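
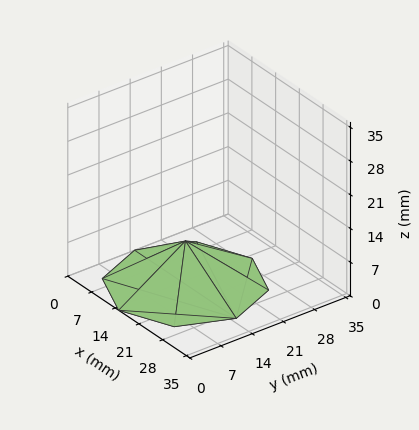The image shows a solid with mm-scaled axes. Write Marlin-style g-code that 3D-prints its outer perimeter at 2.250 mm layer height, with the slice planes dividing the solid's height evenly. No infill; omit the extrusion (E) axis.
Reading the render: the shape is a regular 8-sided pyramid, base circumscribed radius ≈ 15 mm, apex at z ≈ 9 mm (dimensions read to the nearest mm from the axis ticks). For the g-code, the solid's height is divided into equal slices at the stated Δz and each level perimeter traced with G1 moves after a G0 lift.

; perimeter-only toolpath
G21 ; units = mm
G90 ; absolute positioning
G28 ; home
; layer 1
G0 Z2.250
G0 X26.250 Y15.000
G1 X22.955 Y22.955
G1 X15.000 Y26.250
G1 X7.045 Y22.955
G1 X3.750 Y15.000
G1 X7.045 Y7.045
G1 X15.000 Y3.750
G1 X22.955 Y7.045
G1 X26.250 Y15.000
; layer 2
G0 Z4.500
G0 X22.500 Y15.000
G1 X20.303 Y20.303
G1 X15.000 Y22.500
G1 X9.697 Y20.303
G1 X7.500 Y15.000
G1 X9.697 Y9.697
G1 X15.000 Y7.500
G1 X20.303 Y9.697
G1 X22.500 Y15.000
; layer 3
G0 Z6.750
G0 X18.750 Y15.000
G1 X17.652 Y17.652
G1 X15.000 Y18.750
G1 X12.348 Y17.652
G1 X11.250 Y15.000
G1 X12.348 Y12.348
G1 X15.000 Y11.250
G1 X17.652 Y12.348
G1 X18.750 Y15.000
M2 ; end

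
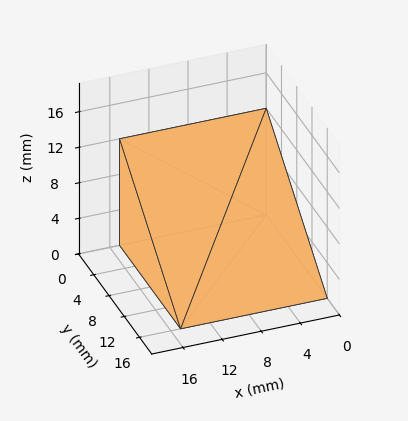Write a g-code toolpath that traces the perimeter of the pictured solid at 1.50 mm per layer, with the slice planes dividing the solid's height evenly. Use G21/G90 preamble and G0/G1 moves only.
Reading the render: the shape is a wedge (ramp): 15 × 16 mm base, rising to 12 mm along the y=0 edge and sloping linearly to z=0 at y=16 (dimensions read to the nearest mm from the axis ticks). For the g-code, the solid's height is divided into equal slices at the stated Δz and each level perimeter traced with G1 moves after a G0 lift.

; perimeter-only toolpath
G21 ; units = mm
G90 ; absolute positioning
G28 ; home
; layer 1
G0 Z1.50
G0 X0.00 Y0.00
G1 X15.00 Y0.00
G1 X15.00 Y14.00
G1 X0.00 Y14.00
G1 X0.00 Y0.00
; layer 2
G0 Z3.00
G0 X0.00 Y0.00
G1 X15.00 Y0.00
G1 X15.00 Y12.00
G1 X0.00 Y12.00
G1 X0.00 Y0.00
; layer 3
G0 Z4.50
G0 X0.00 Y0.00
G1 X15.00 Y0.00
G1 X15.00 Y10.00
G1 X0.00 Y10.00
G1 X0.00 Y0.00
; layer 4
G0 Z6.00
G0 X0.00 Y0.00
G1 X15.00 Y0.00
G1 X15.00 Y8.00
G1 X0.00 Y8.00
G1 X0.00 Y0.00
; layer 5
G0 Z7.50
G0 X0.00 Y0.00
G1 X15.00 Y0.00
G1 X15.00 Y6.00
G1 X0.00 Y6.00
G1 X0.00 Y0.00
; layer 6
G0 Z9.00
G0 X0.00 Y0.00
G1 X15.00 Y0.00
G1 X15.00 Y4.00
G1 X0.00 Y4.00
G1 X0.00 Y0.00
; layer 7
G0 Z10.50
G0 X0.00 Y0.00
G1 X15.00 Y0.00
G1 X15.00 Y2.00
G1 X0.00 Y2.00
G1 X0.00 Y0.00
M2 ; end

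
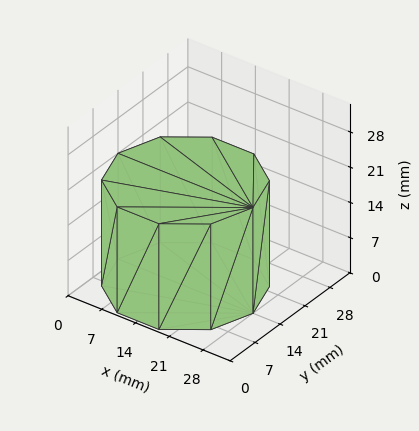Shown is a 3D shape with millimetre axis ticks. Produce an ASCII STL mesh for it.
Reading the render: the shape is a regular 10-sided prism (a cylinder approximated with 10 flat sides), circumscribed radius ≈ 14 mm, height ≈ 21 mm (dimensions read to the nearest mm from the axis ticks). For the STL, each face is triangulated and given an outward normal.

solid part
  facet normal 0.0000 0.0000 -1.0000
    outer loop
      vertex 18.33 27.31 0.00
      vertex 25.33 22.23 0.00
      vertex 28.00 14.00 0.00
    endloop
  endfacet
  facet normal 0.0000 0.0000 -1.0000
    outer loop
      vertex 9.67 27.31 0.00
      vertex 18.33 27.31 0.00
      vertex 28.00 14.00 0.00
    endloop
  endfacet
  facet normal 0.0000 0.0000 -1.0000
    outer loop
      vertex 2.67 22.23 0.00
      vertex 9.67 27.31 0.00
      vertex 28.00 14.00 0.00
    endloop
  endfacet
  facet normal 0.0000 0.0000 -1.0000
    outer loop
      vertex 0.00 14.00 0.00
      vertex 2.67 22.23 0.00
      vertex 28.00 14.00 0.00
    endloop
  endfacet
  facet normal 0.0000 0.0000 -1.0000
    outer loop
      vertex 2.67 5.77 0.00
      vertex 0.00 14.00 0.00
      vertex 28.00 14.00 0.00
    endloop
  endfacet
  facet normal 0.0000 0.0000 -1.0000
    outer loop
      vertex 9.67 0.69 0.00
      vertex 2.67 5.77 0.00
      vertex 28.00 14.00 0.00
    endloop
  endfacet
  facet normal 0.0000 0.0000 -1.0000
    outer loop
      vertex 18.33 0.69 0.00
      vertex 9.67 0.69 0.00
      vertex 28.00 14.00 0.00
    endloop
  endfacet
  facet normal 0.0000 0.0000 -1.0000
    outer loop
      vertex 25.33 5.77 0.00
      vertex 18.33 0.69 0.00
      vertex 28.00 14.00 0.00
    endloop
  endfacet
  facet normal 0.0000 0.0000 1.0000
    outer loop
      vertex 28.00 14.00 21.00
      vertex 25.33 22.23 21.00
      vertex 18.33 27.31 21.00
    endloop
  endfacet
  facet normal 0.0000 0.0000 1.0000
    outer loop
      vertex 28.00 14.00 21.00
      vertex 18.33 27.31 21.00
      vertex 9.67 27.31 21.00
    endloop
  endfacet
  facet normal 0.0000 0.0000 1.0000
    outer loop
      vertex 28.00 14.00 21.00
      vertex 9.67 27.31 21.00
      vertex 2.67 22.23 21.00
    endloop
  endfacet
  facet normal 0.0000 0.0000 1.0000
    outer loop
      vertex 28.00 14.00 21.00
      vertex 2.67 22.23 21.00
      vertex 0.00 14.00 21.00
    endloop
  endfacet
  facet normal 0.0000 0.0000 1.0000
    outer loop
      vertex 28.00 14.00 21.00
      vertex 0.00 14.00 21.00
      vertex 2.67 5.77 21.00
    endloop
  endfacet
  facet normal 0.0000 0.0000 1.0000
    outer loop
      vertex 28.00 14.00 21.00
      vertex 2.67 5.77 21.00
      vertex 9.67 0.69 21.00
    endloop
  endfacet
  facet normal 0.0000 0.0000 1.0000
    outer loop
      vertex 28.00 14.00 21.00
      vertex 9.67 0.69 21.00
      vertex 18.33 0.69 21.00
    endloop
  endfacet
  facet normal 0.0000 0.0000 1.0000
    outer loop
      vertex 28.00 14.00 21.00
      vertex 18.33 0.69 21.00
      vertex 25.33 5.77 21.00
    endloop
  endfacet
  facet normal 0.9512 0.3086 0.0000
    outer loop
      vertex 28.00 14.00 0.00
      vertex 25.33 22.23 0.00
      vertex 25.33 22.23 21.00
    endloop
  endfacet
  facet normal 0.9512 0.3086 0.0000
    outer loop
      vertex 28.00 14.00 0.00
      vertex 25.33 22.23 21.00
      vertex 28.00 14.00 21.00
    endloop
  endfacet
  facet normal 0.5873 0.8093 0.0000
    outer loop
      vertex 25.33 22.23 0.00
      vertex 18.33 27.31 0.00
      vertex 18.33 27.31 21.00
    endloop
  endfacet
  facet normal 0.5873 0.8093 0.0000
    outer loop
      vertex 25.33 22.23 0.00
      vertex 18.33 27.31 21.00
      vertex 25.33 22.23 21.00
    endloop
  endfacet
  facet normal 0.0000 1.0000 0.0000
    outer loop
      vertex 18.33 27.31 0.00
      vertex 9.67 27.31 0.00
      vertex 9.67 27.31 21.00
    endloop
  endfacet
  facet normal 0.0000 1.0000 0.0000
    outer loop
      vertex 18.33 27.31 0.00
      vertex 9.67 27.31 21.00
      vertex 18.33 27.31 21.00
    endloop
  endfacet
  facet normal -0.5873 0.8093 0.0000
    outer loop
      vertex 9.67 27.31 0.00
      vertex 2.67 22.23 0.00
      vertex 2.67 22.23 21.00
    endloop
  endfacet
  facet normal -0.5873 0.8093 0.0000
    outer loop
      vertex 9.67 27.31 0.00
      vertex 2.67 22.23 21.00
      vertex 9.67 27.31 21.00
    endloop
  endfacet
  facet normal -0.9512 0.3086 0.0000
    outer loop
      vertex 2.67 22.23 0.00
      vertex 0.00 14.00 0.00
      vertex 0.00 14.00 21.00
    endloop
  endfacet
  facet normal -0.9512 0.3086 0.0000
    outer loop
      vertex 2.67 22.23 0.00
      vertex 0.00 14.00 21.00
      vertex 2.67 22.23 21.00
    endloop
  endfacet
  facet normal -0.9512 -0.3086 0.0000
    outer loop
      vertex 0.00 14.00 0.00
      vertex 2.67 5.77 0.00
      vertex 2.67 5.77 21.00
    endloop
  endfacet
  facet normal -0.9512 -0.3086 0.0000
    outer loop
      vertex 0.00 14.00 0.00
      vertex 2.67 5.77 21.00
      vertex 0.00 14.00 21.00
    endloop
  endfacet
  facet normal -0.5873 -0.8093 0.0000
    outer loop
      vertex 2.67 5.77 0.00
      vertex 9.67 0.69 0.00
      vertex 9.67 0.69 21.00
    endloop
  endfacet
  facet normal -0.5873 -0.8093 0.0000
    outer loop
      vertex 2.67 5.77 0.00
      vertex 9.67 0.69 21.00
      vertex 2.67 5.77 21.00
    endloop
  endfacet
  facet normal 0.0000 -1.0000 0.0000
    outer loop
      vertex 9.67 0.69 0.00
      vertex 18.33 0.69 0.00
      vertex 18.33 0.69 21.00
    endloop
  endfacet
  facet normal 0.0000 -1.0000 0.0000
    outer loop
      vertex 9.67 0.69 0.00
      vertex 18.33 0.69 21.00
      vertex 9.67 0.69 21.00
    endloop
  endfacet
  facet normal 0.5873 -0.8093 0.0000
    outer loop
      vertex 18.33 0.69 0.00
      vertex 25.33 5.77 0.00
      vertex 25.33 5.77 21.00
    endloop
  endfacet
  facet normal 0.5873 -0.8093 0.0000
    outer loop
      vertex 18.33 0.69 0.00
      vertex 25.33 5.77 21.00
      vertex 18.33 0.69 21.00
    endloop
  endfacet
  facet normal 0.9512 -0.3086 0.0000
    outer loop
      vertex 25.33 5.77 0.00
      vertex 28.00 14.00 0.00
      vertex 28.00 14.00 21.00
    endloop
  endfacet
  facet normal 0.9512 -0.3086 0.0000
    outer loop
      vertex 25.33 5.77 0.00
      vertex 28.00 14.00 21.00
      vertex 25.33 5.77 21.00
    endloop
  endfacet
endsolid part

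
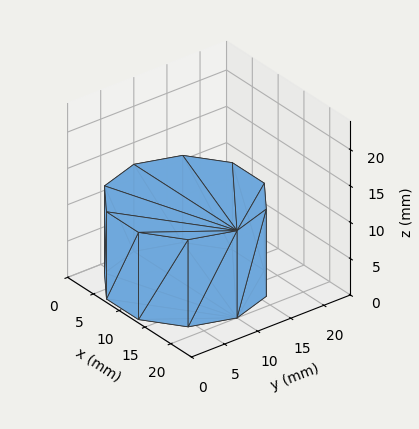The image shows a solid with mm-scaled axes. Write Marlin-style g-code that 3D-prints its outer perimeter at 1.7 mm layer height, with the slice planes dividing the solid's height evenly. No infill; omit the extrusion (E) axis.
Reading the render: the shape is a regular 10-sided prism (a cylinder approximated with 10 flat sides), circumscribed radius ≈ 10 mm, height ≈ 12 mm (dimensions read to the nearest mm from the axis ticks). For the g-code, the solid's height is divided into equal slices at the stated Δz and each level perimeter traced with G1 moves after a G0 lift.

; perimeter-only toolpath
G21 ; units = mm
G90 ; absolute positioning
G28 ; home
; layer 1
G0 Z1.7
G0 X20.0 Y10.0
G1 X18.1 Y15.9
G1 X13.1 Y19.5
G1 X6.9 Y19.5
G1 X1.9 Y15.9
G1 X0.0 Y10.0
G1 X1.9 Y4.1
G1 X6.9 Y0.5
G1 X13.1 Y0.5
G1 X18.1 Y4.1
G1 X20.0 Y10.0
; layer 2
G0 Z3.4
G0 X20.0 Y10.0
G1 X18.1 Y15.9
G1 X13.1 Y19.5
G1 X6.9 Y19.5
G1 X1.9 Y15.9
G1 X0.0 Y10.0
G1 X1.9 Y4.1
G1 X6.9 Y0.5
G1 X13.1 Y0.5
G1 X18.1 Y4.1
G1 X20.0 Y10.0
; layer 3
G0 Z5.1
G0 X20.0 Y10.0
G1 X18.1 Y15.9
G1 X13.1 Y19.5
G1 X6.9 Y19.5
G1 X1.9 Y15.9
G1 X0.0 Y10.0
G1 X1.9 Y4.1
G1 X6.9 Y0.5
G1 X13.1 Y0.5
G1 X18.1 Y4.1
G1 X20.0 Y10.0
; layer 4
G0 Z6.9
G0 X20.0 Y10.0
G1 X18.1 Y15.9
G1 X13.1 Y19.5
G1 X6.9 Y19.5
G1 X1.9 Y15.9
G1 X0.0 Y10.0
G1 X1.9 Y4.1
G1 X6.9 Y0.5
G1 X13.1 Y0.5
G1 X18.1 Y4.1
G1 X20.0 Y10.0
; layer 5
G0 Z8.6
G0 X20.0 Y10.0
G1 X18.1 Y15.9
G1 X13.1 Y19.5
G1 X6.9 Y19.5
G1 X1.9 Y15.9
G1 X0.0 Y10.0
G1 X1.9 Y4.1
G1 X6.9 Y0.5
G1 X13.1 Y0.5
G1 X18.1 Y4.1
G1 X20.0 Y10.0
; layer 6
G0 Z10.3
G0 X20.0 Y10.0
G1 X18.1 Y15.9
G1 X13.1 Y19.5
G1 X6.9 Y19.5
G1 X1.9 Y15.9
G1 X0.0 Y10.0
G1 X1.9 Y4.1
G1 X6.9 Y0.5
G1 X13.1 Y0.5
G1 X18.1 Y4.1
G1 X20.0 Y10.0
; layer 7
G0 Z12.0
G0 X20.0 Y10.0
G1 X18.1 Y15.9
G1 X13.1 Y19.5
G1 X6.9 Y19.5
G1 X1.9 Y15.9
G1 X0.0 Y10.0
G1 X1.9 Y4.1
G1 X6.9 Y0.5
G1 X13.1 Y0.5
G1 X18.1 Y4.1
G1 X20.0 Y10.0
M2 ; end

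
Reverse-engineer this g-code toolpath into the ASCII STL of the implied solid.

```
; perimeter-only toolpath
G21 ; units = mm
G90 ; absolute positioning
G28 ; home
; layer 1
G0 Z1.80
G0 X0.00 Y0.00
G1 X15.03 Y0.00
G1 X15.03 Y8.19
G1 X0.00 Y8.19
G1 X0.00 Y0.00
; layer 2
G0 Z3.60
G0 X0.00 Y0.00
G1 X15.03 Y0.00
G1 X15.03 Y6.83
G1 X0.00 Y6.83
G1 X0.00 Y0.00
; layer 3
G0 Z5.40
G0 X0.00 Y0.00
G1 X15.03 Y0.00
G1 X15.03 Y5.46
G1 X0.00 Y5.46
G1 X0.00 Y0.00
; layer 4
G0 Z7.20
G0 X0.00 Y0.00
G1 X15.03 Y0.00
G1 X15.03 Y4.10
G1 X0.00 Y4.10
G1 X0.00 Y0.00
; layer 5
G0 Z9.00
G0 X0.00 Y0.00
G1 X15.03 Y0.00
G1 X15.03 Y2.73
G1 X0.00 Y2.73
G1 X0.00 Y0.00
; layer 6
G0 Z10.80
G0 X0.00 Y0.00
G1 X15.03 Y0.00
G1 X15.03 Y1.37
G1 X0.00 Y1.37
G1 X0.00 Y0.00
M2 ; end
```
solid part
  facet normal 0.0000 0.0000 -1.0000
    outer loop
      vertex 15.03 9.56 0.00
      vertex 15.03 0.00 0.00
      vertex 0.00 0.00 0.00
    endloop
  endfacet
  facet normal 0.0000 0.0000 -1.0000
    outer loop
      vertex 0.00 9.56 0.00
      vertex 15.03 9.56 0.00
      vertex 0.00 0.00 0.00
    endloop
  endfacet
  facet normal 0.0000 -1.0000 0.0000
    outer loop
      vertex 0.00 0.00 0.00
      vertex 15.03 0.00 0.00
      vertex 15.03 0.00 12.60
    endloop
  endfacet
  facet normal 0.0000 -1.0000 0.0000
    outer loop
      vertex 0.00 0.00 0.00
      vertex 15.03 0.00 12.60
      vertex 0.00 0.00 12.60
    endloop
  endfacet
  facet normal 0.0000 0.7966 0.6044
    outer loop
      vertex 0.00 0.00 12.60
      vertex 15.03 0.00 12.60
      vertex 15.03 9.56 0.00
    endloop
  endfacet
  facet normal 0.0000 0.7966 0.6044
    outer loop
      vertex 0.00 0.00 12.60
      vertex 15.03 9.56 0.00
      vertex 0.00 9.56 0.00
    endloop
  endfacet
  facet normal -1.0000 0.0000 0.0000
    outer loop
      vertex 0.00 0.00 12.60
      vertex 0.00 9.56 0.00
      vertex 0.00 0.00 0.00
    endloop
  endfacet
  facet normal 1.0000 0.0000 0.0000
    outer loop
      vertex 15.03 0.00 0.00
      vertex 15.03 9.56 0.00
      vertex 15.03 0.00 12.60
    endloop
  endfacet
endsolid part

The G0 Z moves step by Δz≈1.80 mm. The G1 loops shrink linearly with z, so the solid tapers from its base footprint up to z≈12.6. Closing with a flat bottom cap and the tapered top and triangulating gives 8 facets — a wedge (ramp): 15 × 9.56 mm base, rising to 12.6 mm along the y=0 edge and sloping linearly to z=0 at y=9.56.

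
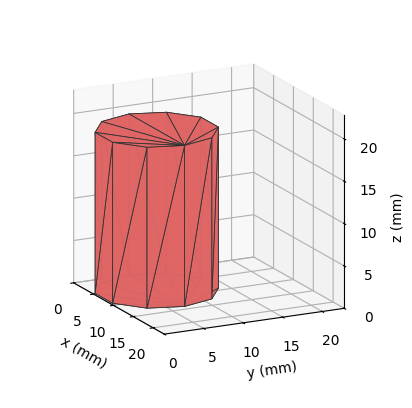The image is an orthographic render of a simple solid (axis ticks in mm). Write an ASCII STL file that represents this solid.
Reading the render: the shape is a regular 10-sided prism (a cylinder approximated with 10 flat sides), circumscribed radius ≈ 7 mm, height ≈ 19 mm (dimensions read to the nearest mm from the axis ticks). For the STL, each face is triangulated and given an outward normal.

solid part
  facet normal 0.0000 0.0000 -1.0000
    outer loop
      vertex 9.2 13.7 0.0
      vertex 12.7 11.1 0.0
      vertex 14.0 7.0 0.0
    endloop
  endfacet
  facet normal 0.0000 0.0000 -1.0000
    outer loop
      vertex 4.8 13.7 0.0
      vertex 9.2 13.7 0.0
      vertex 14.0 7.0 0.0
    endloop
  endfacet
  facet normal 0.0000 0.0000 -1.0000
    outer loop
      vertex 1.3 11.1 0.0
      vertex 4.8 13.7 0.0
      vertex 14.0 7.0 0.0
    endloop
  endfacet
  facet normal 0.0000 0.0000 -1.0000
    outer loop
      vertex 0.0 7.0 0.0
      vertex 1.3 11.1 0.0
      vertex 14.0 7.0 0.0
    endloop
  endfacet
  facet normal 0.0000 0.0000 -1.0000
    outer loop
      vertex 1.3 2.9 0.0
      vertex 0.0 7.0 0.0
      vertex 14.0 7.0 0.0
    endloop
  endfacet
  facet normal 0.0000 0.0000 -1.0000
    outer loop
      vertex 4.8 0.3 0.0
      vertex 1.3 2.9 0.0
      vertex 14.0 7.0 0.0
    endloop
  endfacet
  facet normal 0.0000 0.0000 -1.0000
    outer loop
      vertex 9.2 0.3 0.0
      vertex 4.8 0.3 0.0
      vertex 14.0 7.0 0.0
    endloop
  endfacet
  facet normal 0.0000 0.0000 -1.0000
    outer loop
      vertex 12.7 2.9 0.0
      vertex 9.2 0.3 0.0
      vertex 14.0 7.0 0.0
    endloop
  endfacet
  facet normal 0.0000 0.0000 1.0000
    outer loop
      vertex 14.0 7.0 19.0
      vertex 12.7 11.1 19.0
      vertex 9.2 13.7 19.0
    endloop
  endfacet
  facet normal 0.0000 0.0000 1.0000
    outer loop
      vertex 14.0 7.0 19.0
      vertex 9.2 13.7 19.0
      vertex 4.8 13.7 19.0
    endloop
  endfacet
  facet normal 0.0000 0.0000 1.0000
    outer loop
      vertex 14.0 7.0 19.0
      vertex 4.8 13.7 19.0
      vertex 1.3 11.1 19.0
    endloop
  endfacet
  facet normal 0.0000 0.0000 1.0000
    outer loop
      vertex 14.0 7.0 19.0
      vertex 1.3 11.1 19.0
      vertex 0.0 7.0 19.0
    endloop
  endfacet
  facet normal 0.0000 0.0000 1.0000
    outer loop
      vertex 14.0 7.0 19.0
      vertex 0.0 7.0 19.0
      vertex 1.3 2.9 19.0
    endloop
  endfacet
  facet normal 0.0000 0.0000 1.0000
    outer loop
      vertex 14.0 7.0 19.0
      vertex 1.3 2.9 19.0
      vertex 4.8 0.3 19.0
    endloop
  endfacet
  facet normal 0.0000 0.0000 1.0000
    outer loop
      vertex 14.0 7.0 19.0
      vertex 4.8 0.3 19.0
      vertex 9.2 0.3 19.0
    endloop
  endfacet
  facet normal 0.0000 0.0000 1.0000
    outer loop
      vertex 14.0 7.0 19.0
      vertex 9.2 0.3 19.0
      vertex 12.7 2.9 19.0
    endloop
  endfacet
  facet normal 0.9532 0.3022 0.0000
    outer loop
      vertex 14.0 7.0 0.0
      vertex 12.7 11.1 0.0
      vertex 12.7 11.1 19.0
    endloop
  endfacet
  facet normal 0.9532 0.3022 0.0000
    outer loop
      vertex 14.0 7.0 0.0
      vertex 12.7 11.1 19.0
      vertex 14.0 7.0 19.0
    endloop
  endfacet
  facet normal 0.5963 0.8027 0.0000
    outer loop
      vertex 12.7 11.1 0.0
      vertex 9.2 13.7 0.0
      vertex 9.2 13.7 19.0
    endloop
  endfacet
  facet normal 0.5963 0.8027 0.0000
    outer loop
      vertex 12.7 11.1 0.0
      vertex 9.2 13.7 19.0
      vertex 12.7 11.1 19.0
    endloop
  endfacet
  facet normal 0.0000 1.0000 0.0000
    outer loop
      vertex 9.2 13.7 0.0
      vertex 4.8 13.7 0.0
      vertex 4.8 13.7 19.0
    endloop
  endfacet
  facet normal 0.0000 1.0000 0.0000
    outer loop
      vertex 9.2 13.7 0.0
      vertex 4.8 13.7 19.0
      vertex 9.2 13.7 19.0
    endloop
  endfacet
  facet normal -0.5963 0.8027 0.0000
    outer loop
      vertex 4.8 13.7 0.0
      vertex 1.3 11.1 0.0
      vertex 1.3 11.1 19.0
    endloop
  endfacet
  facet normal -0.5963 0.8027 0.0000
    outer loop
      vertex 4.8 13.7 0.0
      vertex 1.3 11.1 19.0
      vertex 4.8 13.7 19.0
    endloop
  endfacet
  facet normal -0.9532 0.3022 0.0000
    outer loop
      vertex 1.3 11.1 0.0
      vertex 0.0 7.0 0.0
      vertex 0.0 7.0 19.0
    endloop
  endfacet
  facet normal -0.9532 0.3022 0.0000
    outer loop
      vertex 1.3 11.1 0.0
      vertex 0.0 7.0 19.0
      vertex 1.3 11.1 19.0
    endloop
  endfacet
  facet normal -0.9532 -0.3022 0.0000
    outer loop
      vertex 0.0 7.0 0.0
      vertex 1.3 2.9 0.0
      vertex 1.3 2.9 19.0
    endloop
  endfacet
  facet normal -0.9532 -0.3022 0.0000
    outer loop
      vertex 0.0 7.0 0.0
      vertex 1.3 2.9 19.0
      vertex 0.0 7.0 19.0
    endloop
  endfacet
  facet normal -0.5963 -0.8027 0.0000
    outer loop
      vertex 1.3 2.9 0.0
      vertex 4.8 0.3 0.0
      vertex 4.8 0.3 19.0
    endloop
  endfacet
  facet normal -0.5963 -0.8027 0.0000
    outer loop
      vertex 1.3 2.9 0.0
      vertex 4.8 0.3 19.0
      vertex 1.3 2.9 19.0
    endloop
  endfacet
  facet normal 0.0000 -1.0000 0.0000
    outer loop
      vertex 4.8 0.3 0.0
      vertex 9.2 0.3 0.0
      vertex 9.2 0.3 19.0
    endloop
  endfacet
  facet normal 0.0000 -1.0000 0.0000
    outer loop
      vertex 4.8 0.3 0.0
      vertex 9.2 0.3 19.0
      vertex 4.8 0.3 19.0
    endloop
  endfacet
  facet normal 0.5963 -0.8027 0.0000
    outer loop
      vertex 9.2 0.3 0.0
      vertex 12.7 2.9 0.0
      vertex 12.7 2.9 19.0
    endloop
  endfacet
  facet normal 0.5963 -0.8027 0.0000
    outer loop
      vertex 9.2 0.3 0.0
      vertex 12.7 2.9 19.0
      vertex 9.2 0.3 19.0
    endloop
  endfacet
  facet normal 0.9532 -0.3022 0.0000
    outer loop
      vertex 12.7 2.9 0.0
      vertex 14.0 7.0 0.0
      vertex 14.0 7.0 19.0
    endloop
  endfacet
  facet normal 0.9532 -0.3022 0.0000
    outer loop
      vertex 12.7 2.9 0.0
      vertex 14.0 7.0 19.0
      vertex 12.7 2.9 19.0
    endloop
  endfacet
endsolid part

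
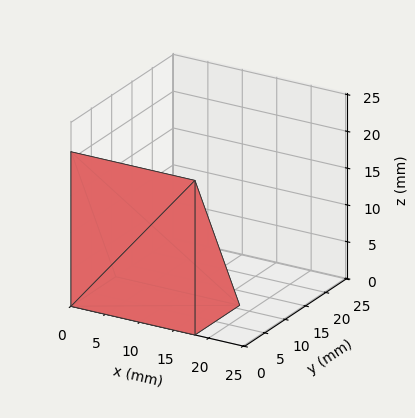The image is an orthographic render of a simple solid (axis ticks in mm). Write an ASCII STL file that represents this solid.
Reading the render: the shape is a wedge (ramp): 18 × 11 mm base, rising to 21 mm along the y=0 edge and sloping linearly to z=0 at y=11 (dimensions read to the nearest mm from the axis ticks). For the STL, each face is triangulated and given an outward normal.

solid part
  facet normal 0.0000 0.0000 -1.0000
    outer loop
      vertex 18.00 11.00 0.00
      vertex 18.00 0.00 0.00
      vertex 0.00 0.00 0.00
    endloop
  endfacet
  facet normal 0.0000 0.0000 -1.0000
    outer loop
      vertex 0.00 11.00 0.00
      vertex 18.00 11.00 0.00
      vertex 0.00 0.00 0.00
    endloop
  endfacet
  facet normal 0.0000 -1.0000 0.0000
    outer loop
      vertex 0.00 0.00 0.00
      vertex 18.00 0.00 0.00
      vertex 18.00 0.00 21.00
    endloop
  endfacet
  facet normal 0.0000 -1.0000 0.0000
    outer loop
      vertex 0.00 0.00 0.00
      vertex 18.00 0.00 21.00
      vertex 0.00 0.00 21.00
    endloop
  endfacet
  facet normal 0.0000 0.8858 0.4640
    outer loop
      vertex 0.00 0.00 21.00
      vertex 18.00 0.00 21.00
      vertex 18.00 11.00 0.00
    endloop
  endfacet
  facet normal 0.0000 0.8858 0.4640
    outer loop
      vertex 0.00 0.00 21.00
      vertex 18.00 11.00 0.00
      vertex 0.00 11.00 0.00
    endloop
  endfacet
  facet normal -1.0000 0.0000 0.0000
    outer loop
      vertex 0.00 0.00 21.00
      vertex 0.00 11.00 0.00
      vertex 0.00 0.00 0.00
    endloop
  endfacet
  facet normal 1.0000 0.0000 0.0000
    outer loop
      vertex 18.00 0.00 0.00
      vertex 18.00 11.00 0.00
      vertex 18.00 0.00 21.00
    endloop
  endfacet
endsolid part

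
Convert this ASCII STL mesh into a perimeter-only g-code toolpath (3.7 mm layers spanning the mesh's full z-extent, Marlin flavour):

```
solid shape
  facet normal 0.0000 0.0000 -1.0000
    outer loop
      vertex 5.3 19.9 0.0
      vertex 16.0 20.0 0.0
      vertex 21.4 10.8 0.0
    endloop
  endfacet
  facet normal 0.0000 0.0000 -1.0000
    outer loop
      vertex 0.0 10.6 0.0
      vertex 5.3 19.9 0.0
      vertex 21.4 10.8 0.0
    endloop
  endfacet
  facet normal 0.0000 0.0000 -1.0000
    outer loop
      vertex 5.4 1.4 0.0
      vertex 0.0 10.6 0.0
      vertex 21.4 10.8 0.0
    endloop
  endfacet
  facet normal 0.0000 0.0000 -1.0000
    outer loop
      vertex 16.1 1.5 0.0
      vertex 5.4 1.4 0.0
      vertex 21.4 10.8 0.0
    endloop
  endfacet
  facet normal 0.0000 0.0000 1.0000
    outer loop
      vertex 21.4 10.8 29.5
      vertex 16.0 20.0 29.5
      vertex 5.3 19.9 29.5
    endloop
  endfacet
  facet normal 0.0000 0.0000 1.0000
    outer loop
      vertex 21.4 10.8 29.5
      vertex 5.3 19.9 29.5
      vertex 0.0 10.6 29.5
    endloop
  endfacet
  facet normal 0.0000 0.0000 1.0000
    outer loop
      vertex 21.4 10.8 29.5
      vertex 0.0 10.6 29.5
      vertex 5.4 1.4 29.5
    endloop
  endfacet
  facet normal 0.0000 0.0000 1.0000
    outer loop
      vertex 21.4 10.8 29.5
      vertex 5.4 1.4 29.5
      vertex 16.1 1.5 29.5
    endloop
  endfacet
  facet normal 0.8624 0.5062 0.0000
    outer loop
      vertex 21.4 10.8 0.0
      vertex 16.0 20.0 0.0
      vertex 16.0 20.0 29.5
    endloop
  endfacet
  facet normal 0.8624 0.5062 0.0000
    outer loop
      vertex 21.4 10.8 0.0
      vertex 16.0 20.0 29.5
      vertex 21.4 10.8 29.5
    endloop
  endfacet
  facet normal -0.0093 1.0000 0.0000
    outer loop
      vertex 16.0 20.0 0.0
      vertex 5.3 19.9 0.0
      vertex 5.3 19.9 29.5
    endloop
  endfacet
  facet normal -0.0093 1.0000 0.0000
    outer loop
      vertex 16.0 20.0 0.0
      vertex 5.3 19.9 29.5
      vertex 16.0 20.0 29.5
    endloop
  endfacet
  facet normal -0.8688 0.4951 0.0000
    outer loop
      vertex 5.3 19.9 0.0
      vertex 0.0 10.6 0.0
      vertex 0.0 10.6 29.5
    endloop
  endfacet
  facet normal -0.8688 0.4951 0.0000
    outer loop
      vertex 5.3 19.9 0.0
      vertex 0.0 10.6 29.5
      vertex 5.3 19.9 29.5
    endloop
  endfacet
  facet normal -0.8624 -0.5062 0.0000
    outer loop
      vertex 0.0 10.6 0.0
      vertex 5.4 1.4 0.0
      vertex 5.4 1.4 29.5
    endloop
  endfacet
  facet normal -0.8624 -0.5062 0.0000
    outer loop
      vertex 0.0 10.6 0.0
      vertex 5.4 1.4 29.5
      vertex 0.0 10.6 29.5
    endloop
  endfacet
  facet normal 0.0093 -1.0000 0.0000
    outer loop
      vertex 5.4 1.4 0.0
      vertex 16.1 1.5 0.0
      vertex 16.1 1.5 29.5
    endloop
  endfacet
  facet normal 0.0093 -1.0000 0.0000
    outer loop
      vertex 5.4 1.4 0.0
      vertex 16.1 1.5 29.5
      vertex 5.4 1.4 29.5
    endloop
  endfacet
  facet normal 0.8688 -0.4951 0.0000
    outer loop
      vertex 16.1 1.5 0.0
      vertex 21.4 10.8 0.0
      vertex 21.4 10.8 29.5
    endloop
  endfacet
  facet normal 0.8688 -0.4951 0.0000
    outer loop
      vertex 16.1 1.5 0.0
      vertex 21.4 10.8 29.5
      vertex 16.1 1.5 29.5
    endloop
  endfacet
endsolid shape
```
; perimeter-only toolpath
G21 ; units = mm
G90 ; absolute positioning
G28 ; home
; layer 1
G0 Z3.7
G0 X21.4 Y10.8
G1 X16.0 Y20.0
G1 X5.3 Y19.9
G1 X0.0 Y10.6
G1 X5.4 Y1.4
G1 X16.1 Y1.5
G1 X21.4 Y10.8
; layer 2
G0 Z7.4
G0 X21.4 Y10.8
G1 X16.0 Y20.0
G1 X5.3 Y19.9
G1 X0.0 Y10.6
G1 X5.4 Y1.4
G1 X16.1 Y1.5
G1 X21.4 Y10.8
; layer 3
G0 Z11.1
G0 X21.4 Y10.8
G1 X16.0 Y20.0
G1 X5.3 Y19.9
G1 X0.0 Y10.6
G1 X5.4 Y1.4
G1 X16.1 Y1.5
G1 X21.4 Y10.8
; layer 4
G0 Z14.8
G0 X21.4 Y10.8
G1 X16.0 Y20.0
G1 X5.3 Y19.9
G1 X0.0 Y10.6
G1 X5.4 Y1.4
G1 X16.1 Y1.5
G1 X21.4 Y10.8
; layer 5
G0 Z18.4
G0 X21.4 Y10.8
G1 X16.0 Y20.0
G1 X5.3 Y19.9
G1 X0.0 Y10.6
G1 X5.4 Y1.4
G1 X16.1 Y1.5
G1 X21.4 Y10.8
; layer 6
G0 Z22.1
G0 X21.4 Y10.8
G1 X16.0 Y20.0
G1 X5.3 Y19.9
G1 X0.0 Y10.6
G1 X5.4 Y1.4
G1 X16.1 Y1.5
G1 X21.4 Y10.8
; layer 7
G0 Z25.8
G0 X21.4 Y10.8
G1 X16.0 Y20.0
G1 X5.3 Y19.9
G1 X0.0 Y10.6
G1 X5.4 Y1.4
G1 X16.1 Y1.5
G1 X21.4 Y10.8
; layer 8
G0 Z29.5
G0 X21.4 Y10.8
G1 X16.0 Y20.0
G1 X5.3 Y19.9
G1 X0.0 Y10.6
G1 X5.4 Y1.4
G1 X16.1 Y1.5
G1 X21.4 Y10.8
M2 ; end

The solid is a regular 6-sided prism (a cylinder approximated with 6 flat sides), circumscribed radius ≈ 10.7 mm, height ≈ 29.5 mm. Slicing at Δz = 3.7 mm — 8 equal slices spanning the solid's height, so layer i sits at z = i·h/8 — gives 8 non-empty perimeters. Each is a 6-segment closed polygon; G0 lifts to the layer z and rapids to the start vertex, then G1 traces the edges.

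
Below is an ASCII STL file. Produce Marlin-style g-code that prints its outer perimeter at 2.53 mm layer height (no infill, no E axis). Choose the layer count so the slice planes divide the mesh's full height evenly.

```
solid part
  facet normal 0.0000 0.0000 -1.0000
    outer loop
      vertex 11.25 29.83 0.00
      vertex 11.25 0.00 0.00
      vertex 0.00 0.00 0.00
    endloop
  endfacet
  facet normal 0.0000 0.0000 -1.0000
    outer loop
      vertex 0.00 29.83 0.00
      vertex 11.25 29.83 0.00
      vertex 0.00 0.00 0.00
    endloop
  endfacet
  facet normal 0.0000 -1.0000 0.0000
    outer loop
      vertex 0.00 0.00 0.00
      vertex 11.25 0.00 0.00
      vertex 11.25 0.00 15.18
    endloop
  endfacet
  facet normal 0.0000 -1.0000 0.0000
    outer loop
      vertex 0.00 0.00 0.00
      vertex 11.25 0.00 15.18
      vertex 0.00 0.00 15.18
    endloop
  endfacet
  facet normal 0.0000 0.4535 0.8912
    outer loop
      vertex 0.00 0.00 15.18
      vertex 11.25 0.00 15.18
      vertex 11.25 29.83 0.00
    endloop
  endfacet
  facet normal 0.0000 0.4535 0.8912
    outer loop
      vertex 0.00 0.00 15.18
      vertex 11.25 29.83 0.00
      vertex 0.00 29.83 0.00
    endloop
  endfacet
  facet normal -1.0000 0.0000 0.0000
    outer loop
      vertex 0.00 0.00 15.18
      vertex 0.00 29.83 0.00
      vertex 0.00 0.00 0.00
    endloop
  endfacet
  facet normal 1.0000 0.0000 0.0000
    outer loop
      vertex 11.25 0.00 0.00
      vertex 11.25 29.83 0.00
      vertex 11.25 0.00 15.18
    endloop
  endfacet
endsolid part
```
; perimeter-only toolpath
G21 ; units = mm
G90 ; absolute positioning
G28 ; home
; layer 1
G0 Z2.53
G0 X0.00 Y0.00
G1 X11.25 Y0.00
G1 X11.25 Y24.86
G1 X0.00 Y24.86
G1 X0.00 Y0.00
; layer 2
G0 Z5.06
G0 X0.00 Y0.00
G1 X11.25 Y0.00
G1 X11.25 Y19.89
G1 X0.00 Y19.89
G1 X0.00 Y0.00
; layer 3
G0 Z7.59
G0 X0.00 Y0.00
G1 X11.25 Y0.00
G1 X11.25 Y14.91
G1 X0.00 Y14.91
G1 X0.00 Y0.00
; layer 4
G0 Z10.12
G0 X0.00 Y0.00
G1 X11.25 Y0.00
G1 X11.25 Y9.94
G1 X0.00 Y9.94
G1 X0.00 Y0.00
; layer 5
G0 Z12.65
G0 X0.00 Y0.00
G1 X11.25 Y0.00
G1 X11.25 Y4.97
G1 X0.00 Y4.97
G1 X0.00 Y0.00
M2 ; end

The solid is a wedge (ramp): 11.2 × 29.8 mm base, rising to 15.2 mm along the y=0 edge and sloping linearly to z=0 at y=29.8. Slicing at Δz = 2.53 mm — 6 equal slices spanning the solid's height, so layer i sits at z = i·h/6 — gives 5 non-empty perimeters. Each is a 4-segment closed polygon; G0 lifts to the layer z and rapids to the start vertex, then G1 traces the edges. The cross-section shrinks linearly with z (the slice at the apex is degenerate and omitted).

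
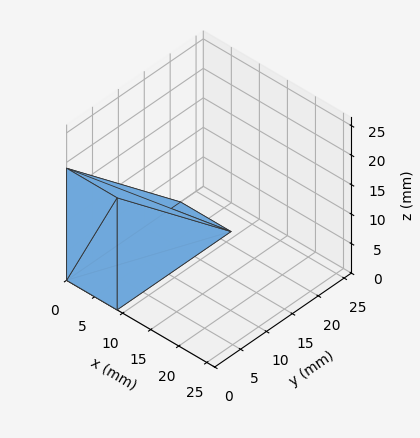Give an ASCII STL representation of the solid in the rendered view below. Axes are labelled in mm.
Reading the render: the shape is a wedge (ramp): 9 × 22 mm base, rising to 19 mm along the y=0 edge and sloping linearly to z=0 at y=22 (dimensions read to the nearest mm from the axis ticks). For the STL, each face is triangulated and given an outward normal.

solid part
  facet normal 0.0000 0.0000 -1.0000
    outer loop
      vertex 9.00 22.00 0.00
      vertex 9.00 0.00 0.00
      vertex 0.00 0.00 0.00
    endloop
  endfacet
  facet normal 0.0000 0.0000 -1.0000
    outer loop
      vertex 0.00 22.00 0.00
      vertex 9.00 22.00 0.00
      vertex 0.00 0.00 0.00
    endloop
  endfacet
  facet normal 0.0000 -1.0000 0.0000
    outer loop
      vertex 0.00 0.00 0.00
      vertex 9.00 0.00 0.00
      vertex 9.00 0.00 19.00
    endloop
  endfacet
  facet normal 0.0000 -1.0000 0.0000
    outer loop
      vertex 0.00 0.00 0.00
      vertex 9.00 0.00 19.00
      vertex 0.00 0.00 19.00
    endloop
  endfacet
  facet normal 0.0000 0.6536 0.7568
    outer loop
      vertex 0.00 0.00 19.00
      vertex 9.00 0.00 19.00
      vertex 9.00 22.00 0.00
    endloop
  endfacet
  facet normal 0.0000 0.6536 0.7568
    outer loop
      vertex 0.00 0.00 19.00
      vertex 9.00 22.00 0.00
      vertex 0.00 22.00 0.00
    endloop
  endfacet
  facet normal -1.0000 0.0000 0.0000
    outer loop
      vertex 0.00 0.00 19.00
      vertex 0.00 22.00 0.00
      vertex 0.00 0.00 0.00
    endloop
  endfacet
  facet normal 1.0000 0.0000 0.0000
    outer loop
      vertex 9.00 0.00 0.00
      vertex 9.00 22.00 0.00
      vertex 9.00 0.00 19.00
    endloop
  endfacet
endsolid part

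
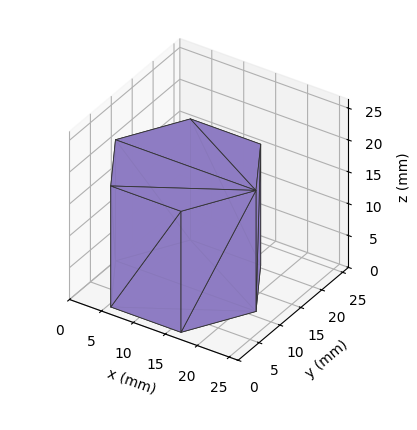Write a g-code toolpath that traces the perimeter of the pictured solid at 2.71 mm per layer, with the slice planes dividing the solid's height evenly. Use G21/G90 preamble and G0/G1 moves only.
Reading the render: the shape is a regular 6-sided prism (a cylinder approximated with 6 flat sides), circumscribed radius ≈ 11 mm, height ≈ 19 mm (dimensions read to the nearest mm from the axis ticks). For the g-code, the solid's height is divided into equal slices at the stated Δz and each level perimeter traced with G1 moves after a G0 lift.

; perimeter-only toolpath
G21 ; units = mm
G90 ; absolute positioning
G28 ; home
; layer 1
G0 Z2.71
G0 X22.00 Y11.00
G1 X16.50 Y20.53
G1 X5.50 Y20.53
G1 X0.00 Y11.00
G1 X5.50 Y1.47
G1 X16.50 Y1.47
G1 X22.00 Y11.00
; layer 2
G0 Z5.43
G0 X22.00 Y11.00
G1 X16.50 Y20.53
G1 X5.50 Y20.53
G1 X0.00 Y11.00
G1 X5.50 Y1.47
G1 X16.50 Y1.47
G1 X22.00 Y11.00
; layer 3
G0 Z8.14
G0 X22.00 Y11.00
G1 X16.50 Y20.53
G1 X5.50 Y20.53
G1 X0.00 Y11.00
G1 X5.50 Y1.47
G1 X16.50 Y1.47
G1 X22.00 Y11.00
; layer 4
G0 Z10.86
G0 X22.00 Y11.00
G1 X16.50 Y20.53
G1 X5.50 Y20.53
G1 X0.00 Y11.00
G1 X5.50 Y1.47
G1 X16.50 Y1.47
G1 X22.00 Y11.00
; layer 5
G0 Z13.57
G0 X22.00 Y11.00
G1 X16.50 Y20.53
G1 X5.50 Y20.53
G1 X0.00 Y11.00
G1 X5.50 Y1.47
G1 X16.50 Y1.47
G1 X22.00 Y11.00
; layer 6
G0 Z16.29
G0 X22.00 Y11.00
G1 X16.50 Y20.53
G1 X5.50 Y20.53
G1 X0.00 Y11.00
G1 X5.50 Y1.47
G1 X16.50 Y1.47
G1 X22.00 Y11.00
; layer 7
G0 Z19.00
G0 X22.00 Y11.00
G1 X16.50 Y20.53
G1 X5.50 Y20.53
G1 X0.00 Y11.00
G1 X5.50 Y1.47
G1 X16.50 Y1.47
G1 X22.00 Y11.00
M2 ; end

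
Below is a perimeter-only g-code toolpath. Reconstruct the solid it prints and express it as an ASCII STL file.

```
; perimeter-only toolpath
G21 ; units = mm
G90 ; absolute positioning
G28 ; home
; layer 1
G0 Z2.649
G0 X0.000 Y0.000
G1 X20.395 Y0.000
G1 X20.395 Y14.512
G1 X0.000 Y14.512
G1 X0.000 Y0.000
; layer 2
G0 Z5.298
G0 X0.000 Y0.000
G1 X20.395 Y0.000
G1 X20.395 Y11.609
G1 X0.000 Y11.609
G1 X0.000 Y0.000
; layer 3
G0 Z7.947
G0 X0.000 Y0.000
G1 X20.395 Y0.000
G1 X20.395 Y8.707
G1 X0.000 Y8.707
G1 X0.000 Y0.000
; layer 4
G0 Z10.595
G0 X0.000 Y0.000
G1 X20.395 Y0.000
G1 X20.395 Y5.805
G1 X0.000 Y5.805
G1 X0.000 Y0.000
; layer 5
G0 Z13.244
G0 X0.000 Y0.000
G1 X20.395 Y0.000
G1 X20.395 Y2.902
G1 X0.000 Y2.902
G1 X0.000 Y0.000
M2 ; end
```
solid part
  facet normal 0.0000 0.0000 -1.0000
    outer loop
      vertex 20.395 17.414 0.000
      vertex 20.395 0.000 0.000
      vertex 0.000 0.000 0.000
    endloop
  endfacet
  facet normal 0.0000 0.0000 -1.0000
    outer loop
      vertex 0.000 17.414 0.000
      vertex 20.395 17.414 0.000
      vertex 0.000 0.000 0.000
    endloop
  endfacet
  facet normal 0.0000 -1.0000 0.0000
    outer loop
      vertex 0.000 0.000 0.000
      vertex 20.395 0.000 0.000
      vertex 20.395 0.000 15.893
    endloop
  endfacet
  facet normal 0.0000 -1.0000 0.0000
    outer loop
      vertex 0.000 0.000 0.000
      vertex 20.395 0.000 15.893
      vertex 0.000 0.000 15.893
    endloop
  endfacet
  facet normal 0.0000 0.6741 0.7386
    outer loop
      vertex 0.000 0.000 15.893
      vertex 20.395 0.000 15.893
      vertex 20.395 17.414 0.000
    endloop
  endfacet
  facet normal 0.0000 0.6741 0.7386
    outer loop
      vertex 0.000 0.000 15.893
      vertex 20.395 17.414 0.000
      vertex 0.000 17.414 0.000
    endloop
  endfacet
  facet normal -1.0000 0.0000 0.0000
    outer loop
      vertex 0.000 0.000 15.893
      vertex 0.000 17.414 0.000
      vertex 0.000 0.000 0.000
    endloop
  endfacet
  facet normal 1.0000 0.0000 0.0000
    outer loop
      vertex 20.395 0.000 0.000
      vertex 20.395 17.414 0.000
      vertex 20.395 0.000 15.893
    endloop
  endfacet
endsolid part

The G0 Z moves step by Δz≈2.649 mm. The G1 loops shrink linearly with z, so the solid tapers from its base footprint up to z≈15.9. Closing with a flat bottom cap and the tapered top and triangulating gives 8 facets — a wedge (ramp): 20.4 × 17.4 mm base, rising to 15.9 mm along the y=0 edge and sloping linearly to z=0 at y=17.4.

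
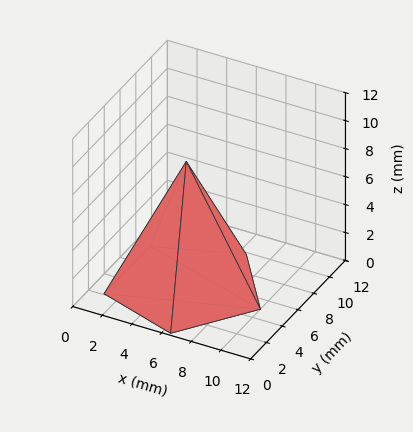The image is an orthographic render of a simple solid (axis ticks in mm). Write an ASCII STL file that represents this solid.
Reading the render: the shape is a regular 5-sided pyramid, base circumscribed radius ≈ 5 mm, apex at z ≈ 9 mm (dimensions read to the nearest mm from the axis ticks). For the STL, each face is triangulated and given an outward normal.

solid part
  facet normal 0.0000 0.0000 -1.0000
    outer loop
      vertex 1.0 7.9 0.0
      vertex 6.5 9.8 0.0
      vertex 10.0 5.0 0.0
    endloop
  endfacet
  facet normal 0.0000 0.0000 -1.0000
    outer loop
      vertex 1.0 2.1 0.0
      vertex 1.0 7.9 0.0
      vertex 10.0 5.0 0.0
    endloop
  endfacet
  facet normal 0.0000 0.0000 -1.0000
    outer loop
      vertex 6.5 0.2 0.0
      vertex 1.0 2.1 0.0
      vertex 10.0 5.0 0.0
    endloop
  endfacet
  facet normal 0.7371 0.5375 0.4095
    outer loop
      vertex 10.0 5.0 0.0
      vertex 6.5 9.8 0.0
      vertex 5.0 5.0 9.0
    endloop
  endfacet
  facet normal -0.2978 0.8620 0.4101
    outer loop
      vertex 6.5 9.8 0.0
      vertex 1.0 7.9 0.0
      vertex 5.0 5.0 9.0
    endloop
  endfacet
  facet normal -0.9138 0.0000 0.4061
    outer loop
      vertex 1.0 7.9 0.0
      vertex 1.0 2.1 0.0
      vertex 5.0 5.0 9.0
    endloop
  endfacet
  facet normal -0.2978 -0.8620 0.4101
    outer loop
      vertex 1.0 2.1 0.0
      vertex 6.5 0.2 0.0
      vertex 5.0 5.0 9.0
    endloop
  endfacet
  facet normal 0.7371 -0.5375 0.4095
    outer loop
      vertex 6.5 0.2 0.0
      vertex 10.0 5.0 0.0
      vertex 5.0 5.0 9.0
    endloop
  endfacet
endsolid part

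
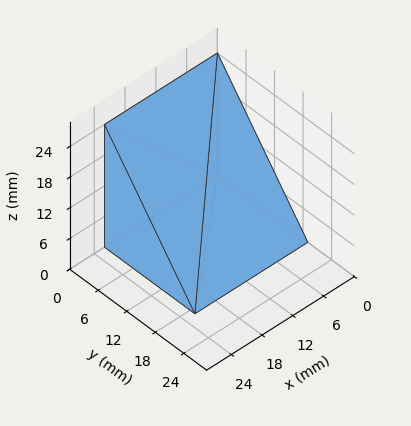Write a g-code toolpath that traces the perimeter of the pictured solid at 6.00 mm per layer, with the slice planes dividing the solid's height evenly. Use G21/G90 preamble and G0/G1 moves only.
Reading the render: the shape is a wedge (ramp): 22 × 19 mm base, rising to 24 mm along the y=0 edge and sloping linearly to z=0 at y=19 (dimensions read to the nearest mm from the axis ticks). For the g-code, the solid's height is divided into equal slices at the stated Δz and each level perimeter traced with G1 moves after a G0 lift.

; perimeter-only toolpath
G21 ; units = mm
G90 ; absolute positioning
G28 ; home
; layer 1
G0 Z6.00
G0 X0.00 Y0.00
G1 X22.00 Y0.00
G1 X22.00 Y14.25
G1 X0.00 Y14.25
G1 X0.00 Y0.00
; layer 2
G0 Z12.00
G0 X0.00 Y0.00
G1 X22.00 Y0.00
G1 X22.00 Y9.50
G1 X0.00 Y9.50
G1 X0.00 Y0.00
; layer 3
G0 Z18.00
G0 X0.00 Y0.00
G1 X22.00 Y0.00
G1 X22.00 Y4.75
G1 X0.00 Y4.75
G1 X0.00 Y0.00
M2 ; end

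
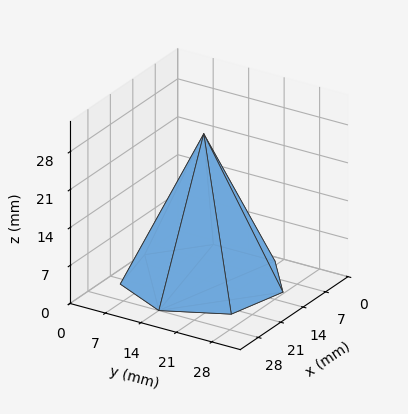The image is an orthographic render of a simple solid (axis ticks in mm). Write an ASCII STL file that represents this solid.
Reading the render: the shape is a regular 7-sided pyramid, base circumscribed radius ≈ 14 mm, apex at z ≈ 27 mm (dimensions read to the nearest mm from the axis ticks). For the STL, each face is triangulated and given an outward normal.

solid part
  facet normal 0.0000 0.0000 -1.0000
    outer loop
      vertex 10.88 27.65 0.00
      vertex 22.73 24.95 0.00
      vertex 28.00 14.00 0.00
    endloop
  endfacet
  facet normal 0.0000 0.0000 -1.0000
    outer loop
      vertex 1.39 20.07 0.00
      vertex 10.88 27.65 0.00
      vertex 28.00 14.00 0.00
    endloop
  endfacet
  facet normal 0.0000 0.0000 -1.0000
    outer loop
      vertex 1.39 7.93 0.00
      vertex 1.39 20.07 0.00
      vertex 28.00 14.00 0.00
    endloop
  endfacet
  facet normal 0.0000 0.0000 -1.0000
    outer loop
      vertex 10.88 0.35 0.00
      vertex 1.39 7.93 0.00
      vertex 28.00 14.00 0.00
    endloop
  endfacet
  facet normal 0.0000 0.0000 -1.0000
    outer loop
      vertex 22.73 3.05 0.00
      vertex 10.88 0.35 0.00
      vertex 28.00 14.00 0.00
    endloop
  endfacet
  facet normal 0.8164 0.3929 0.4233
    outer loop
      vertex 28.00 14.00 0.00
      vertex 22.73 24.95 0.00
      vertex 14.00 14.00 27.00
    endloop
  endfacet
  facet normal 0.2013 0.8833 0.4233
    outer loop
      vertex 22.73 24.95 0.00
      vertex 10.88 27.65 0.00
      vertex 14.00 14.00 27.00
    endloop
  endfacet
  facet normal -0.5654 0.7079 0.4232
    outer loop
      vertex 10.88 27.65 0.00
      vertex 1.39 20.07 0.00
      vertex 14.00 14.00 27.00
    endloop
  endfacet
  facet normal -0.9061 0.0000 0.4232
    outer loop
      vertex 1.39 20.07 0.00
      vertex 1.39 7.93 0.00
      vertex 14.00 14.00 27.00
    endloop
  endfacet
  facet normal -0.5654 -0.7079 0.4232
    outer loop
      vertex 1.39 7.93 0.00
      vertex 10.88 0.35 0.00
      vertex 14.00 14.00 27.00
    endloop
  endfacet
  facet normal 0.2013 -0.8833 0.4233
    outer loop
      vertex 10.88 0.35 0.00
      vertex 22.73 3.05 0.00
      vertex 14.00 14.00 27.00
    endloop
  endfacet
  facet normal 0.8164 -0.3929 0.4233
    outer loop
      vertex 22.73 3.05 0.00
      vertex 28.00 14.00 0.00
      vertex 14.00 14.00 27.00
    endloop
  endfacet
endsolid part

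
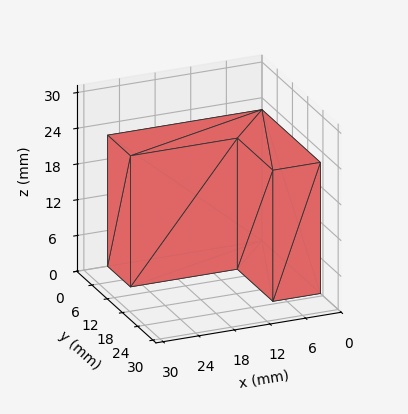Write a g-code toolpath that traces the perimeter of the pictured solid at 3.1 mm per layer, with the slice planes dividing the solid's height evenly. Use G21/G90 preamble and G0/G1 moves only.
Reading the render: the shape is an L-shaped prism: outer 26 × 23 mm, arm thicknesses ≈ 9 mm (horizontal) and 8 mm (vertical), extruded 22 mm in z (dimensions read to the nearest mm from the axis ticks). For the g-code, the solid's height is divided into equal slices at the stated Δz and each level perimeter traced with G1 moves after a G0 lift.

; perimeter-only toolpath
G21 ; units = mm
G90 ; absolute positioning
G28 ; home
; layer 1
G0 Z3.1
G0 X0.0 Y0.0
G1 X26.0 Y0.0
G1 X26.0 Y9.0
G1 X8.0 Y9.0
G1 X8.0 Y23.0
G1 X0.0 Y23.0
G1 X0.0 Y0.0
; layer 2
G0 Z6.3
G0 X0.0 Y0.0
G1 X26.0 Y0.0
G1 X26.0 Y9.0
G1 X8.0 Y9.0
G1 X8.0 Y23.0
G1 X0.0 Y23.0
G1 X0.0 Y0.0
; layer 3
G0 Z9.4
G0 X0.0 Y0.0
G1 X26.0 Y0.0
G1 X26.0 Y9.0
G1 X8.0 Y9.0
G1 X8.0 Y23.0
G1 X0.0 Y23.0
G1 X0.0 Y0.0
; layer 4
G0 Z12.6
G0 X0.0 Y0.0
G1 X26.0 Y0.0
G1 X26.0 Y9.0
G1 X8.0 Y9.0
G1 X8.0 Y23.0
G1 X0.0 Y23.0
G1 X0.0 Y0.0
; layer 5
G0 Z15.7
G0 X0.0 Y0.0
G1 X26.0 Y0.0
G1 X26.0 Y9.0
G1 X8.0 Y9.0
G1 X8.0 Y23.0
G1 X0.0 Y23.0
G1 X0.0 Y0.0
; layer 6
G0 Z18.9
G0 X0.0 Y0.0
G1 X26.0 Y0.0
G1 X26.0 Y9.0
G1 X8.0 Y9.0
G1 X8.0 Y23.0
G1 X0.0 Y23.0
G1 X0.0 Y0.0
; layer 7
G0 Z22.0
G0 X0.0 Y0.0
G1 X26.0 Y0.0
G1 X26.0 Y9.0
G1 X8.0 Y9.0
G1 X8.0 Y23.0
G1 X0.0 Y23.0
G1 X0.0 Y0.0
M2 ; end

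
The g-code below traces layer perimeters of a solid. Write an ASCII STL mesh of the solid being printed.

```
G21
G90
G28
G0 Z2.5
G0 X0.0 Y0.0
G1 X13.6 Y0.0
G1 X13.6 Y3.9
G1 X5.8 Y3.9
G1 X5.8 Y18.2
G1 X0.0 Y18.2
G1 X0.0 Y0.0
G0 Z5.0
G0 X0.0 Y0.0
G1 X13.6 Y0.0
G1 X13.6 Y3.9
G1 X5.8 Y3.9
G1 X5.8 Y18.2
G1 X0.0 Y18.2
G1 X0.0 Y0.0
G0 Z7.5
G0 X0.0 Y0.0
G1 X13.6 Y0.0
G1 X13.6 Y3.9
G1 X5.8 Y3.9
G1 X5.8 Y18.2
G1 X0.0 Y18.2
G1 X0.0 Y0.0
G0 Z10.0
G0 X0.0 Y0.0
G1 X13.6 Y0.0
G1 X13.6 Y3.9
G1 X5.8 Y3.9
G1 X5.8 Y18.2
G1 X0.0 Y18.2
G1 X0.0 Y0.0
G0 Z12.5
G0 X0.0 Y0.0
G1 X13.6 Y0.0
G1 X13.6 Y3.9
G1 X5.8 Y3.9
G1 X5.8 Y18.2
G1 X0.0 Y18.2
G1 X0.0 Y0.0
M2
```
solid part
  facet normal 0.0000 0.0000 -1.0000
    outer loop
      vertex 13.6 3.9 0.0
      vertex 13.6 0.0 0.0
      vertex 0.0 0.0 0.0
    endloop
  endfacet
  facet normal 0.0000 0.0000 -1.0000
    outer loop
      vertex 5.8 3.9 0.0
      vertex 13.6 3.9 0.0
      vertex 0.0 0.0 0.0
    endloop
  endfacet
  facet normal 0.0000 0.0000 -1.0000
    outer loop
      vertex 5.8 18.2 0.0
      vertex 5.8 3.9 0.0
      vertex 0.0 0.0 0.0
    endloop
  endfacet
  facet normal 0.0000 0.0000 -1.0000
    outer loop
      vertex 0.0 18.2 0.0
      vertex 5.8 18.2 0.0
      vertex 0.0 0.0 0.0
    endloop
  endfacet
  facet normal 0.0000 0.0000 1.0000
    outer loop
      vertex 0.0 0.0 12.5
      vertex 13.6 0.0 12.5
      vertex 13.6 3.9 12.5
    endloop
  endfacet
  facet normal 0.0000 0.0000 1.0000
    outer loop
      vertex 0.0 0.0 12.5
      vertex 13.6 3.9 12.5
      vertex 5.8 3.9 12.5
    endloop
  endfacet
  facet normal 0.0000 0.0000 1.0000
    outer loop
      vertex 0.0 0.0 12.5
      vertex 5.8 3.9 12.5
      vertex 5.8 18.2 12.5
    endloop
  endfacet
  facet normal 0.0000 0.0000 1.0000
    outer loop
      vertex 0.0 0.0 12.5
      vertex 5.8 18.2 12.5
      vertex 0.0 18.2 12.5
    endloop
  endfacet
  facet normal 0.0000 -1.0000 0.0000
    outer loop
      vertex 0.0 0.0 0.0
      vertex 13.6 0.0 0.0
      vertex 13.6 0.0 12.5
    endloop
  endfacet
  facet normal 0.0000 -1.0000 0.0000
    outer loop
      vertex 0.0 0.0 0.0
      vertex 13.6 0.0 12.5
      vertex 0.0 0.0 12.5
    endloop
  endfacet
  facet normal 1.0000 0.0000 0.0000
    outer loop
      vertex 13.6 0.0 0.0
      vertex 13.6 3.9 0.0
      vertex 13.6 3.9 12.5
    endloop
  endfacet
  facet normal 1.0000 0.0000 0.0000
    outer loop
      vertex 13.6 0.0 0.0
      vertex 13.6 3.9 12.5
      vertex 13.6 0.0 12.5
    endloop
  endfacet
  facet normal 0.0000 1.0000 0.0000
    outer loop
      vertex 13.6 3.9 0.0
      vertex 5.8 3.9 0.0
      vertex 5.8 3.9 12.5
    endloop
  endfacet
  facet normal 0.0000 1.0000 0.0000
    outer loop
      vertex 13.6 3.9 0.0
      vertex 5.8 3.9 12.5
      vertex 13.6 3.9 12.5
    endloop
  endfacet
  facet normal 1.0000 0.0000 0.0000
    outer loop
      vertex 5.8 3.9 0.0
      vertex 5.8 18.2 0.0
      vertex 5.8 18.2 12.5
    endloop
  endfacet
  facet normal 1.0000 0.0000 0.0000
    outer loop
      vertex 5.8 3.9 0.0
      vertex 5.8 18.2 12.5
      vertex 5.8 3.9 12.5
    endloop
  endfacet
  facet normal 0.0000 1.0000 0.0000
    outer loop
      vertex 5.8 18.2 0.0
      vertex 0.0 18.2 0.0
      vertex 0.0 18.2 12.5
    endloop
  endfacet
  facet normal 0.0000 1.0000 0.0000
    outer loop
      vertex 5.8 18.2 0.0
      vertex 0.0 18.2 12.5
      vertex 5.8 18.2 12.5
    endloop
  endfacet
  facet normal -1.0000 0.0000 0.0000
    outer loop
      vertex 0.0 18.2 0.0
      vertex 0.0 0.0 0.0
      vertex 0.0 0.0 12.5
    endloop
  endfacet
  facet normal -1.0000 0.0000 0.0000
    outer loop
      vertex 0.0 18.2 0.0
      vertex 0.0 0.0 12.5
      vertex 0.0 18.2 12.5
    endloop
  endfacet
endsolid part

The G0 Z moves step by Δz≈2.5 mm. Every layer's G1 loop is the same polygon, so the solid is a straight extrusion of it from z=0 to z≈12.5. Closing with flat bottom and top caps and triangulating gives 20 facets — an L-shaped prism: outer 13.6 × 18.2 mm, arm thicknesses ≈ 3.9 mm (horizontal) and 5.8 mm (vertical), extruded 12.5 mm in z.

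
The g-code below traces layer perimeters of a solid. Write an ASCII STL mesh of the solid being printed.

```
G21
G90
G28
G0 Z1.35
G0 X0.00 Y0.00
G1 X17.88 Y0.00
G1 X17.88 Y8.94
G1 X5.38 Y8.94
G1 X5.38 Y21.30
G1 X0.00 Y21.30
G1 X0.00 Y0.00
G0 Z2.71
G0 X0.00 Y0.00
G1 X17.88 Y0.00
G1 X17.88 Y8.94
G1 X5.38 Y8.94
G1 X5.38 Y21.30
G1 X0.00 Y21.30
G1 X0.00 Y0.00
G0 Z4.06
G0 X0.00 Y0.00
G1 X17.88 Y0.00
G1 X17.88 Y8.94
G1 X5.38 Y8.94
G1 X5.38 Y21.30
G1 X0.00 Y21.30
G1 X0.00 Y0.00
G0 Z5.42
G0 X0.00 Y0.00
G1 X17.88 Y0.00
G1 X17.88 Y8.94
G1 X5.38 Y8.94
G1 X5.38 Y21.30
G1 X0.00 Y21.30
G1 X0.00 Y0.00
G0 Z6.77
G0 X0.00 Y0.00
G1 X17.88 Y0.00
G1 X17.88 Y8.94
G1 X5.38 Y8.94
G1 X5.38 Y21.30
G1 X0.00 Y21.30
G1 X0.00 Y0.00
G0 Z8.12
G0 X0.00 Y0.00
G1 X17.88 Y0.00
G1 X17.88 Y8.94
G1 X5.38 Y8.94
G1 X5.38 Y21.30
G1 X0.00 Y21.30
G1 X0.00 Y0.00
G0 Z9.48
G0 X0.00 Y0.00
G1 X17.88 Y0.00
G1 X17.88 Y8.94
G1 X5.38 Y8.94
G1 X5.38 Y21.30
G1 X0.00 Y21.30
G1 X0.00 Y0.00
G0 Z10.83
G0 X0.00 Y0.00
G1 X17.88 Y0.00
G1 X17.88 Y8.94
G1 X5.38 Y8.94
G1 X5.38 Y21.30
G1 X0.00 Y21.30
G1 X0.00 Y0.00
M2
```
solid part
  facet normal 0.0000 0.0000 -1.0000
    outer loop
      vertex 17.88 8.94 0.00
      vertex 17.88 0.00 0.00
      vertex 0.00 0.00 0.00
    endloop
  endfacet
  facet normal 0.0000 0.0000 -1.0000
    outer loop
      vertex 5.38 8.94 0.00
      vertex 17.88 8.94 0.00
      vertex 0.00 0.00 0.00
    endloop
  endfacet
  facet normal 0.0000 0.0000 -1.0000
    outer loop
      vertex 5.38 21.30 0.00
      vertex 5.38 8.94 0.00
      vertex 0.00 0.00 0.00
    endloop
  endfacet
  facet normal 0.0000 0.0000 -1.0000
    outer loop
      vertex 0.00 21.30 0.00
      vertex 5.38 21.30 0.00
      vertex 0.00 0.00 0.00
    endloop
  endfacet
  facet normal 0.0000 0.0000 1.0000
    outer loop
      vertex 0.00 0.00 10.83
      vertex 17.88 0.00 10.83
      vertex 17.88 8.94 10.83
    endloop
  endfacet
  facet normal 0.0000 0.0000 1.0000
    outer loop
      vertex 0.00 0.00 10.83
      vertex 17.88 8.94 10.83
      vertex 5.38 8.94 10.83
    endloop
  endfacet
  facet normal 0.0000 0.0000 1.0000
    outer loop
      vertex 0.00 0.00 10.83
      vertex 5.38 8.94 10.83
      vertex 5.38 21.30 10.83
    endloop
  endfacet
  facet normal 0.0000 0.0000 1.0000
    outer loop
      vertex 0.00 0.00 10.83
      vertex 5.38 21.30 10.83
      vertex 0.00 21.30 10.83
    endloop
  endfacet
  facet normal 0.0000 -1.0000 0.0000
    outer loop
      vertex 0.00 0.00 0.00
      vertex 17.88 0.00 0.00
      vertex 17.88 0.00 10.83
    endloop
  endfacet
  facet normal 0.0000 -1.0000 0.0000
    outer loop
      vertex 0.00 0.00 0.00
      vertex 17.88 0.00 10.83
      vertex 0.00 0.00 10.83
    endloop
  endfacet
  facet normal 1.0000 0.0000 0.0000
    outer loop
      vertex 17.88 0.00 0.00
      vertex 17.88 8.94 0.00
      vertex 17.88 8.94 10.83
    endloop
  endfacet
  facet normal 1.0000 0.0000 0.0000
    outer loop
      vertex 17.88 0.00 0.00
      vertex 17.88 8.94 10.83
      vertex 17.88 0.00 10.83
    endloop
  endfacet
  facet normal 0.0000 1.0000 0.0000
    outer loop
      vertex 17.88 8.94 0.00
      vertex 5.38 8.94 0.00
      vertex 5.38 8.94 10.83
    endloop
  endfacet
  facet normal 0.0000 1.0000 0.0000
    outer loop
      vertex 17.88 8.94 0.00
      vertex 5.38 8.94 10.83
      vertex 17.88 8.94 10.83
    endloop
  endfacet
  facet normal 1.0000 0.0000 0.0000
    outer loop
      vertex 5.38 8.94 0.00
      vertex 5.38 21.30 0.00
      vertex 5.38 21.30 10.83
    endloop
  endfacet
  facet normal 1.0000 0.0000 0.0000
    outer loop
      vertex 5.38 8.94 0.00
      vertex 5.38 21.30 10.83
      vertex 5.38 8.94 10.83
    endloop
  endfacet
  facet normal 0.0000 1.0000 0.0000
    outer loop
      vertex 5.38 21.30 0.00
      vertex 0.00 21.30 0.00
      vertex 0.00 21.30 10.83
    endloop
  endfacet
  facet normal 0.0000 1.0000 0.0000
    outer loop
      vertex 5.38 21.30 0.00
      vertex 0.00 21.30 10.83
      vertex 5.38 21.30 10.83
    endloop
  endfacet
  facet normal -1.0000 0.0000 0.0000
    outer loop
      vertex 0.00 21.30 0.00
      vertex 0.00 0.00 0.00
      vertex 0.00 0.00 10.83
    endloop
  endfacet
  facet normal -1.0000 0.0000 0.0000
    outer loop
      vertex 0.00 21.30 0.00
      vertex 0.00 0.00 10.83
      vertex 0.00 21.30 10.83
    endloop
  endfacet
endsolid part

The G0 Z moves step by Δz≈1.35 mm. Every layer's G1 loop is the same polygon, so the solid is a straight extrusion of it from z=0 to z≈10.8. Closing with flat bottom and top caps and triangulating gives 20 facets — an L-shaped prism: outer 17.9 × 21.3 mm, arm thicknesses ≈ 8.94 mm (horizontal) and 5.38 mm (vertical), extruded 10.8 mm in z.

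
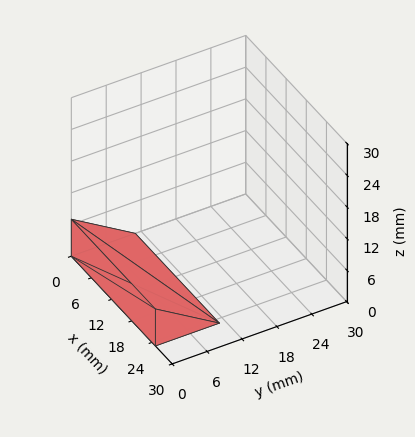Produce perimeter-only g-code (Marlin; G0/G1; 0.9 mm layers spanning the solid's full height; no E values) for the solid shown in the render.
Reading the render: the shape is a wedge (ramp): 25 × 11 mm base, rising to 7 mm along the y=0 edge and sloping linearly to z=0 at y=11 (dimensions read to the nearest mm from the axis ticks). For the g-code, the solid's height is divided into equal slices at the stated Δz and each level perimeter traced with G1 moves after a G0 lift.

; perimeter-only toolpath
G21 ; units = mm
G90 ; absolute positioning
G28 ; home
; layer 1
G0 Z0.9
G0 X0.0 Y0.0
G1 X25.0 Y0.0
G1 X25.0 Y9.6
G1 X0.0 Y9.6
G1 X0.0 Y0.0
; layer 2
G0 Z1.8
G0 X0.0 Y0.0
G1 X25.0 Y0.0
G1 X25.0 Y8.2
G1 X0.0 Y8.2
G1 X0.0 Y0.0
; layer 3
G0 Z2.6
G0 X0.0 Y0.0
G1 X25.0 Y0.0
G1 X25.0 Y6.9
G1 X0.0 Y6.9
G1 X0.0 Y0.0
; layer 4
G0 Z3.5
G0 X0.0 Y0.0
G1 X25.0 Y0.0
G1 X25.0 Y5.5
G1 X0.0 Y5.5
G1 X0.0 Y0.0
; layer 5
G0 Z4.4
G0 X0.0 Y0.0
G1 X25.0 Y0.0
G1 X25.0 Y4.1
G1 X0.0 Y4.1
G1 X0.0 Y0.0
; layer 6
G0 Z5.2
G0 X0.0 Y0.0
G1 X25.0 Y0.0
G1 X25.0 Y2.8
G1 X0.0 Y2.8
G1 X0.0 Y0.0
; layer 7
G0 Z6.1
G0 X0.0 Y0.0
G1 X25.0 Y0.0
G1 X25.0 Y1.4
G1 X0.0 Y1.4
G1 X0.0 Y0.0
M2 ; end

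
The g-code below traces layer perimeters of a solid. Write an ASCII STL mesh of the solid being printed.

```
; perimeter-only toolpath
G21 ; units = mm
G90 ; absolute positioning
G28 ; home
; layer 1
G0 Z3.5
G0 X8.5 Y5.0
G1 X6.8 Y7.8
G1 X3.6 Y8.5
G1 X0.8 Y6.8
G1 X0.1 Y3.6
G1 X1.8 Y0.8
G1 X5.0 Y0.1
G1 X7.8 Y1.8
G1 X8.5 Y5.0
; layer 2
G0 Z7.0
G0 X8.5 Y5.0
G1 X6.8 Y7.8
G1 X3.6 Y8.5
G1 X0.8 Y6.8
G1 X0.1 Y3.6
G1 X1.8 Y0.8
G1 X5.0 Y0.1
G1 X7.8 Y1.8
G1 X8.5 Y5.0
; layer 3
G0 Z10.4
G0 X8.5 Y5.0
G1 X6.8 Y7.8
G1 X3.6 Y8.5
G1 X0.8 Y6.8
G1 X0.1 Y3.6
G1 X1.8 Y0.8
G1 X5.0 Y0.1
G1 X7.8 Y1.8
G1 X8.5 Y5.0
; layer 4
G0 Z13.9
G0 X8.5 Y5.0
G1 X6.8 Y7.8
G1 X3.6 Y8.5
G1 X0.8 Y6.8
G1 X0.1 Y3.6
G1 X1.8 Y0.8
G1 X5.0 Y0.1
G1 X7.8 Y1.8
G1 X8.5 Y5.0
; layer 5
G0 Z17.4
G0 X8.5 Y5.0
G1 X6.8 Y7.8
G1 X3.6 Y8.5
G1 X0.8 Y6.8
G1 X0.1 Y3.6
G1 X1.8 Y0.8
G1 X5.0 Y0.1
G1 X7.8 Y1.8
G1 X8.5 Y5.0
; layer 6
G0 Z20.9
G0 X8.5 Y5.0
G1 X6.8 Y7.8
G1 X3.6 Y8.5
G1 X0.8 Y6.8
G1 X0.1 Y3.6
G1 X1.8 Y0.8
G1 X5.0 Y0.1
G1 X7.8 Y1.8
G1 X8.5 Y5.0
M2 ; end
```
solid part
  facet normal 0.0000 0.0000 -1.0000
    outer loop
      vertex 3.6 8.5 0.0
      vertex 6.8 7.8 0.0
      vertex 8.5 5.0 0.0
    endloop
  endfacet
  facet normal 0.0000 0.0000 -1.0000
    outer loop
      vertex 0.8 6.8 0.0
      vertex 3.6 8.5 0.0
      vertex 8.5 5.0 0.0
    endloop
  endfacet
  facet normal 0.0000 0.0000 -1.0000
    outer loop
      vertex 0.1 3.6 0.0
      vertex 0.8 6.8 0.0
      vertex 8.5 5.0 0.0
    endloop
  endfacet
  facet normal 0.0000 0.0000 -1.0000
    outer loop
      vertex 1.8 0.8 0.0
      vertex 0.1 3.6 0.0
      vertex 8.5 5.0 0.0
    endloop
  endfacet
  facet normal 0.0000 0.0000 -1.0000
    outer loop
      vertex 5.0 0.1 0.0
      vertex 1.8 0.8 0.0
      vertex 8.5 5.0 0.0
    endloop
  endfacet
  facet normal 0.0000 0.0000 -1.0000
    outer loop
      vertex 7.8 1.8 0.0
      vertex 5.0 0.1 0.0
      vertex 8.5 5.0 0.0
    endloop
  endfacet
  facet normal 0.0000 0.0000 1.0000
    outer loop
      vertex 8.5 5.0 20.9
      vertex 6.8 7.8 20.9
      vertex 3.6 8.5 20.9
    endloop
  endfacet
  facet normal 0.0000 0.0000 1.0000
    outer loop
      vertex 8.5 5.0 20.9
      vertex 3.6 8.5 20.9
      vertex 0.8 6.8 20.9
    endloop
  endfacet
  facet normal 0.0000 0.0000 1.0000
    outer loop
      vertex 8.5 5.0 20.9
      vertex 0.8 6.8 20.9
      vertex 0.1 3.6 20.9
    endloop
  endfacet
  facet normal 0.0000 0.0000 1.0000
    outer loop
      vertex 8.5 5.0 20.9
      vertex 0.1 3.6 20.9
      vertex 1.8 0.8 20.9
    endloop
  endfacet
  facet normal 0.0000 0.0000 1.0000
    outer loop
      vertex 8.5 5.0 20.9
      vertex 1.8 0.8 20.9
      vertex 5.0 0.1 20.9
    endloop
  endfacet
  facet normal 0.0000 0.0000 1.0000
    outer loop
      vertex 8.5 5.0 20.9
      vertex 5.0 0.1 20.9
      vertex 7.8 1.8 20.9
    endloop
  endfacet
  facet normal 0.8548 0.5190 0.0000
    outer loop
      vertex 8.5 5.0 0.0
      vertex 6.8 7.8 0.0
      vertex 6.8 7.8 20.9
    endloop
  endfacet
  facet normal 0.8548 0.5190 0.0000
    outer loop
      vertex 8.5 5.0 0.0
      vertex 6.8 7.8 20.9
      vertex 8.5 5.0 20.9
    endloop
  endfacet
  facet normal 0.2137 0.9769 0.0000
    outer loop
      vertex 6.8 7.8 0.0
      vertex 3.6 8.5 0.0
      vertex 3.6 8.5 20.9
    endloop
  endfacet
  facet normal 0.2137 0.9769 0.0000
    outer loop
      vertex 6.8 7.8 0.0
      vertex 3.6 8.5 20.9
      vertex 6.8 7.8 20.9
    endloop
  endfacet
  facet normal -0.5190 0.8548 0.0000
    outer loop
      vertex 3.6 8.5 0.0
      vertex 0.8 6.8 0.0
      vertex 0.8 6.8 20.9
    endloop
  endfacet
  facet normal -0.5190 0.8548 0.0000
    outer loop
      vertex 3.6 8.5 0.0
      vertex 0.8 6.8 20.9
      vertex 3.6 8.5 20.9
    endloop
  endfacet
  facet normal -0.9769 0.2137 0.0000
    outer loop
      vertex 0.8 6.8 0.0
      vertex 0.1 3.6 0.0
      vertex 0.1 3.6 20.9
    endloop
  endfacet
  facet normal -0.9769 0.2137 0.0000
    outer loop
      vertex 0.8 6.8 0.0
      vertex 0.1 3.6 20.9
      vertex 0.8 6.8 20.9
    endloop
  endfacet
  facet normal -0.8548 -0.5190 0.0000
    outer loop
      vertex 0.1 3.6 0.0
      vertex 1.8 0.8 0.0
      vertex 1.8 0.8 20.9
    endloop
  endfacet
  facet normal -0.8548 -0.5190 0.0000
    outer loop
      vertex 0.1 3.6 0.0
      vertex 1.8 0.8 20.9
      vertex 0.1 3.6 20.9
    endloop
  endfacet
  facet normal -0.2137 -0.9769 0.0000
    outer loop
      vertex 1.8 0.8 0.0
      vertex 5.0 0.1 0.0
      vertex 5.0 0.1 20.9
    endloop
  endfacet
  facet normal -0.2137 -0.9769 0.0000
    outer loop
      vertex 1.8 0.8 0.0
      vertex 5.0 0.1 20.9
      vertex 1.8 0.8 20.9
    endloop
  endfacet
  facet normal 0.5190 -0.8548 0.0000
    outer loop
      vertex 5.0 0.1 0.0
      vertex 7.8 1.8 0.0
      vertex 7.8 1.8 20.9
    endloop
  endfacet
  facet normal 0.5190 -0.8548 0.0000
    outer loop
      vertex 5.0 0.1 0.0
      vertex 7.8 1.8 20.9
      vertex 5.0 0.1 20.9
    endloop
  endfacet
  facet normal 0.9769 -0.2137 0.0000
    outer loop
      vertex 7.8 1.8 0.0
      vertex 8.5 5.0 0.0
      vertex 8.5 5.0 20.9
    endloop
  endfacet
  facet normal 0.9769 -0.2137 0.0000
    outer loop
      vertex 7.8 1.8 0.0
      vertex 8.5 5.0 20.9
      vertex 7.8 1.8 20.9
    endloop
  endfacet
endsolid part

The G0 Z moves step by Δz≈3.5 mm. Every layer's G1 loop is the same polygon, so the solid is a straight extrusion of it from z=0 to z≈20.9. Closing with flat bottom and top caps and triangulating gives 28 facets — a regular 8-sided prism (a cylinder approximated with 8 flat sides), circumscribed radius ≈ 4.3 mm, height ≈ 20.9 mm.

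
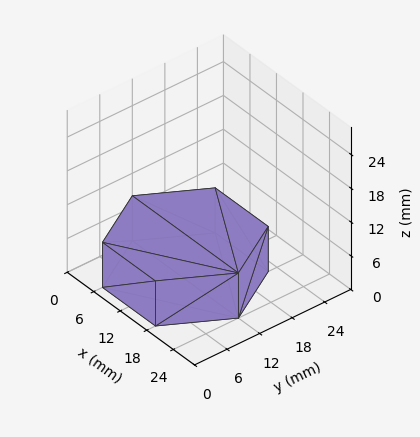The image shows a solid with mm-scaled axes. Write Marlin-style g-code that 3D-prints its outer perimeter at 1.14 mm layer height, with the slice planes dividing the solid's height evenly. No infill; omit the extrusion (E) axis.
Reading the render: the shape is a regular 6-sided prism (a cylinder approximated with 6 flat sides), circumscribed radius ≈ 12 mm, height ≈ 8 mm (dimensions read to the nearest mm from the axis ticks). For the g-code, the solid's height is divided into equal slices at the stated Δz and each level perimeter traced with G1 moves after a G0 lift.

; perimeter-only toolpath
G21 ; units = mm
G90 ; absolute positioning
G28 ; home
; layer 1
G0 Z1.14
G0 X24.00 Y12.00
G1 X18.00 Y22.39
G1 X6.00 Y22.39
G1 X0.00 Y12.00
G1 X6.00 Y1.61
G1 X18.00 Y1.61
G1 X24.00 Y12.00
; layer 2
G0 Z2.29
G0 X24.00 Y12.00
G1 X18.00 Y22.39
G1 X6.00 Y22.39
G1 X0.00 Y12.00
G1 X6.00 Y1.61
G1 X18.00 Y1.61
G1 X24.00 Y12.00
; layer 3
G0 Z3.43
G0 X24.00 Y12.00
G1 X18.00 Y22.39
G1 X6.00 Y22.39
G1 X0.00 Y12.00
G1 X6.00 Y1.61
G1 X18.00 Y1.61
G1 X24.00 Y12.00
; layer 4
G0 Z4.57
G0 X24.00 Y12.00
G1 X18.00 Y22.39
G1 X6.00 Y22.39
G1 X0.00 Y12.00
G1 X6.00 Y1.61
G1 X18.00 Y1.61
G1 X24.00 Y12.00
; layer 5
G0 Z5.71
G0 X24.00 Y12.00
G1 X18.00 Y22.39
G1 X6.00 Y22.39
G1 X0.00 Y12.00
G1 X6.00 Y1.61
G1 X18.00 Y1.61
G1 X24.00 Y12.00
; layer 6
G0 Z6.86
G0 X24.00 Y12.00
G1 X18.00 Y22.39
G1 X6.00 Y22.39
G1 X0.00 Y12.00
G1 X6.00 Y1.61
G1 X18.00 Y1.61
G1 X24.00 Y12.00
; layer 7
G0 Z8.00
G0 X24.00 Y12.00
G1 X18.00 Y22.39
G1 X6.00 Y22.39
G1 X0.00 Y12.00
G1 X6.00 Y1.61
G1 X18.00 Y1.61
G1 X24.00 Y12.00
M2 ; end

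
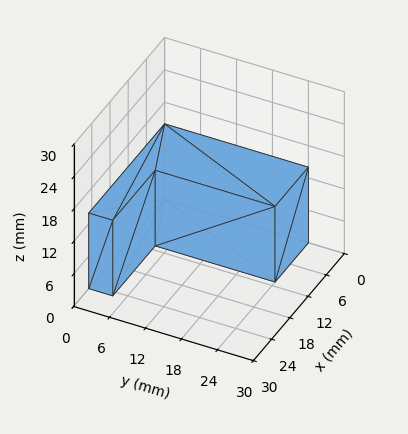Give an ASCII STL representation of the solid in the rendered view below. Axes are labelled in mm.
Reading the render: the shape is an L-shaped prism: outer 25 × 24 mm, arm thicknesses ≈ 4 mm (horizontal) and 11 mm (vertical), extruded 14 mm in z (dimensions read to the nearest mm from the axis ticks). For the STL, each face is triangulated and given an outward normal.

solid part
  facet normal 0.0000 0.0000 -1.0000
    outer loop
      vertex 25.00 4.00 0.00
      vertex 25.00 0.00 0.00
      vertex 0.00 0.00 0.00
    endloop
  endfacet
  facet normal 0.0000 0.0000 -1.0000
    outer loop
      vertex 11.00 4.00 0.00
      vertex 25.00 4.00 0.00
      vertex 0.00 0.00 0.00
    endloop
  endfacet
  facet normal 0.0000 0.0000 -1.0000
    outer loop
      vertex 11.00 24.00 0.00
      vertex 11.00 4.00 0.00
      vertex 0.00 0.00 0.00
    endloop
  endfacet
  facet normal 0.0000 0.0000 -1.0000
    outer loop
      vertex 0.00 24.00 0.00
      vertex 11.00 24.00 0.00
      vertex 0.00 0.00 0.00
    endloop
  endfacet
  facet normal 0.0000 0.0000 1.0000
    outer loop
      vertex 0.00 0.00 14.00
      vertex 25.00 0.00 14.00
      vertex 25.00 4.00 14.00
    endloop
  endfacet
  facet normal 0.0000 0.0000 1.0000
    outer loop
      vertex 0.00 0.00 14.00
      vertex 25.00 4.00 14.00
      vertex 11.00 4.00 14.00
    endloop
  endfacet
  facet normal 0.0000 0.0000 1.0000
    outer loop
      vertex 0.00 0.00 14.00
      vertex 11.00 4.00 14.00
      vertex 11.00 24.00 14.00
    endloop
  endfacet
  facet normal 0.0000 0.0000 1.0000
    outer loop
      vertex 0.00 0.00 14.00
      vertex 11.00 24.00 14.00
      vertex 0.00 24.00 14.00
    endloop
  endfacet
  facet normal 0.0000 -1.0000 0.0000
    outer loop
      vertex 0.00 0.00 0.00
      vertex 25.00 0.00 0.00
      vertex 25.00 0.00 14.00
    endloop
  endfacet
  facet normal 0.0000 -1.0000 0.0000
    outer loop
      vertex 0.00 0.00 0.00
      vertex 25.00 0.00 14.00
      vertex 0.00 0.00 14.00
    endloop
  endfacet
  facet normal 1.0000 0.0000 0.0000
    outer loop
      vertex 25.00 0.00 0.00
      vertex 25.00 4.00 0.00
      vertex 25.00 4.00 14.00
    endloop
  endfacet
  facet normal 1.0000 0.0000 0.0000
    outer loop
      vertex 25.00 0.00 0.00
      vertex 25.00 4.00 14.00
      vertex 25.00 0.00 14.00
    endloop
  endfacet
  facet normal 0.0000 1.0000 0.0000
    outer loop
      vertex 25.00 4.00 0.00
      vertex 11.00 4.00 0.00
      vertex 11.00 4.00 14.00
    endloop
  endfacet
  facet normal 0.0000 1.0000 0.0000
    outer loop
      vertex 25.00 4.00 0.00
      vertex 11.00 4.00 14.00
      vertex 25.00 4.00 14.00
    endloop
  endfacet
  facet normal 1.0000 0.0000 0.0000
    outer loop
      vertex 11.00 4.00 0.00
      vertex 11.00 24.00 0.00
      vertex 11.00 24.00 14.00
    endloop
  endfacet
  facet normal 1.0000 0.0000 0.0000
    outer loop
      vertex 11.00 4.00 0.00
      vertex 11.00 24.00 14.00
      vertex 11.00 4.00 14.00
    endloop
  endfacet
  facet normal 0.0000 1.0000 0.0000
    outer loop
      vertex 11.00 24.00 0.00
      vertex 0.00 24.00 0.00
      vertex 0.00 24.00 14.00
    endloop
  endfacet
  facet normal 0.0000 1.0000 0.0000
    outer loop
      vertex 11.00 24.00 0.00
      vertex 0.00 24.00 14.00
      vertex 11.00 24.00 14.00
    endloop
  endfacet
  facet normal -1.0000 0.0000 0.0000
    outer loop
      vertex 0.00 24.00 0.00
      vertex 0.00 0.00 0.00
      vertex 0.00 0.00 14.00
    endloop
  endfacet
  facet normal -1.0000 0.0000 0.0000
    outer loop
      vertex 0.00 24.00 0.00
      vertex 0.00 0.00 14.00
      vertex 0.00 24.00 14.00
    endloop
  endfacet
endsolid part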